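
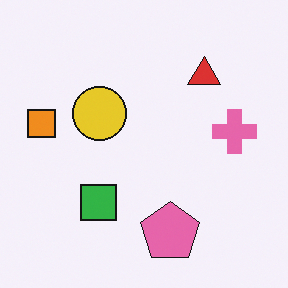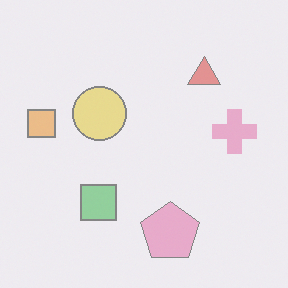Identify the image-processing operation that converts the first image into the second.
Given much lower contrast.

Tones are pushed toward mid-grey across the whole image — a global contrast change.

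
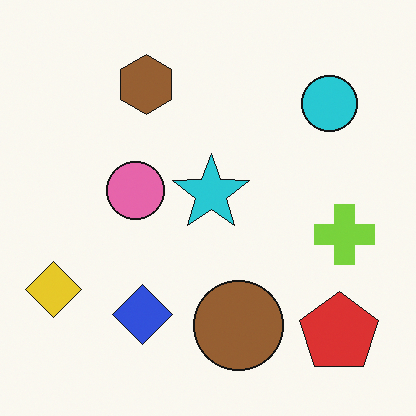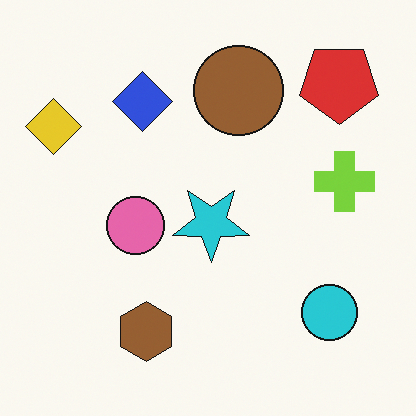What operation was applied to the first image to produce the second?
The image was flipped vertically (top ↔ bottom).

The red pentagon is in the bottom-right of the first image and the top-right of the second — shapes on opposite sides of the horizontal midline have swapped in a mirror flip.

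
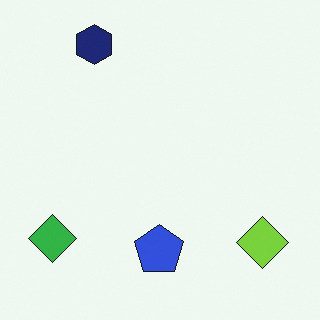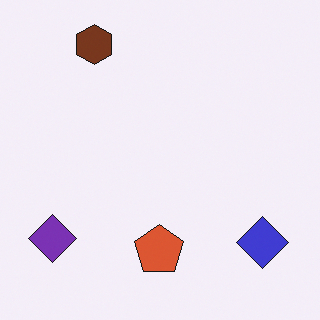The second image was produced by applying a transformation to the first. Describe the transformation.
The second image is the first hue-shifted noticeably.

Every shape's color has rotated by the same amount around the hue wheel — a uniform hue shift.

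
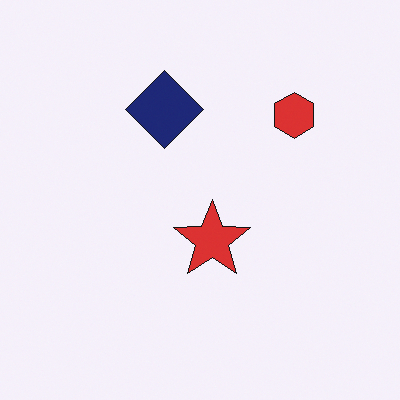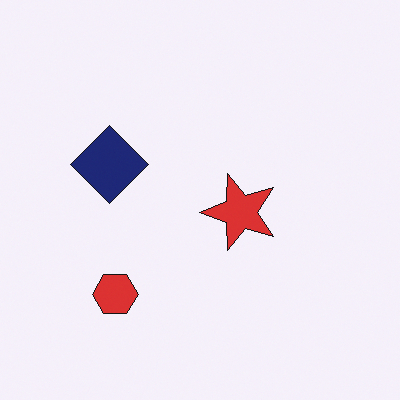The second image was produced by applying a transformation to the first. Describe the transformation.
Transposed (reflected across the top-left ↔ bottom-right diagonal).

Shapes have swapped their row and column positions — what was in the top-right is now in the bottom-left — a diagonal reflection.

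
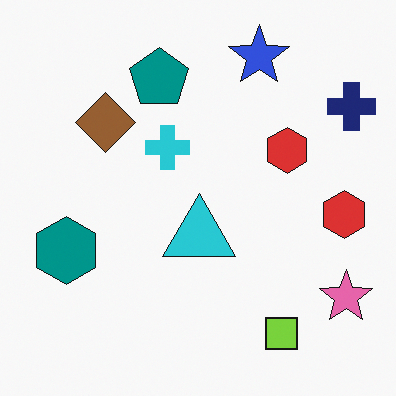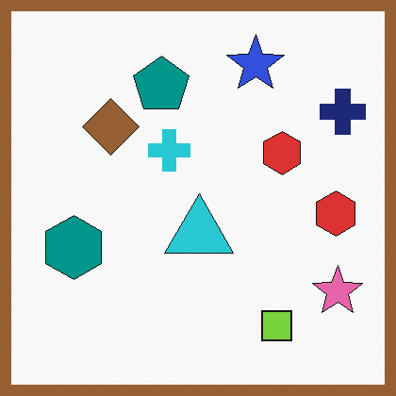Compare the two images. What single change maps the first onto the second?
This is the original image framed with a brown border.

A solid brown frame runs around the edge of the second image, with the content slightly shrunk inside it.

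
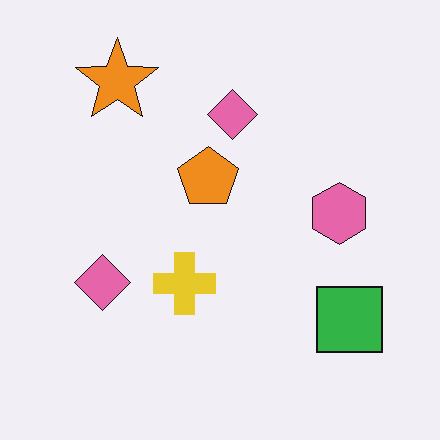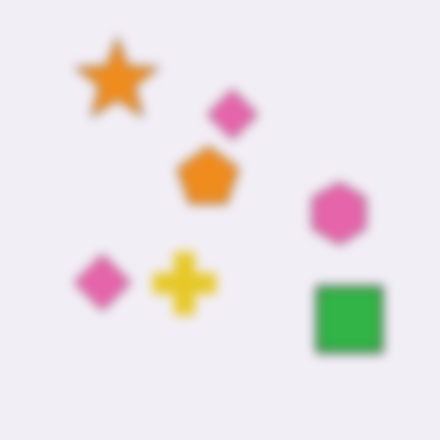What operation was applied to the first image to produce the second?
The second image is the first heavily blurred.

Shape edges and outlines are uniformly softened across the whole image.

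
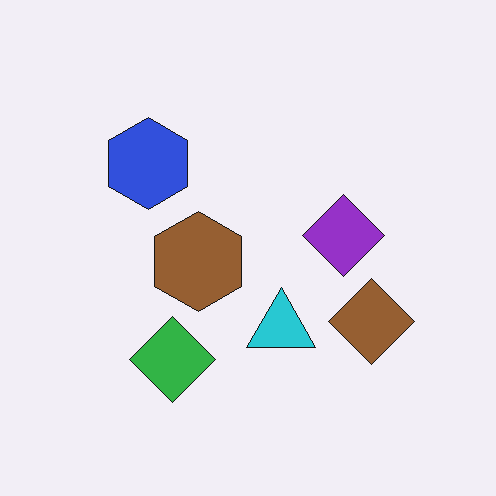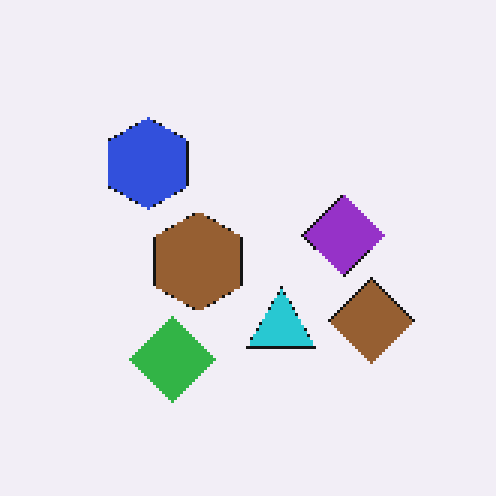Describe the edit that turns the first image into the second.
This is the original image lightly pixelated (a mild mosaic effect).

Shapes are reduced to large square blocks; fine edges and outlines are lost — a downscale-then-upscale (mosaic) effect.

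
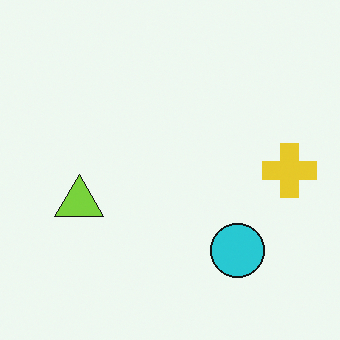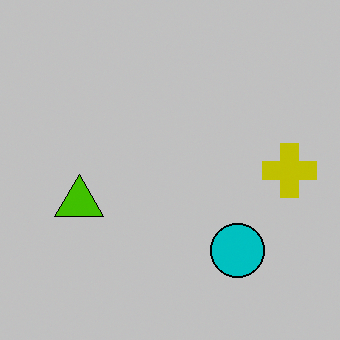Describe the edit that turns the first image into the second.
This is the original image aggressively posterized.

Each flat color has snapped to a coarser quantized level — most visibly, the near-white background has dropped to a flat grey.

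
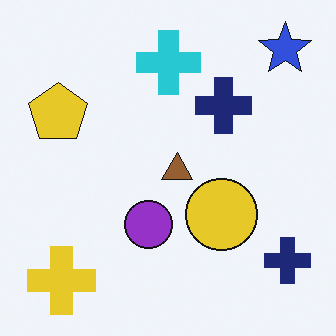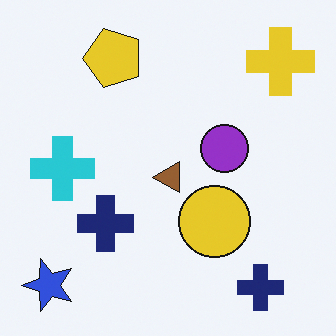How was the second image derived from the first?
Transposed (reflected across the top-left ↔ bottom-right diagonal).

Shapes have swapped their row and column positions — what was in the top-right is now in the bottom-left — a diagonal reflection.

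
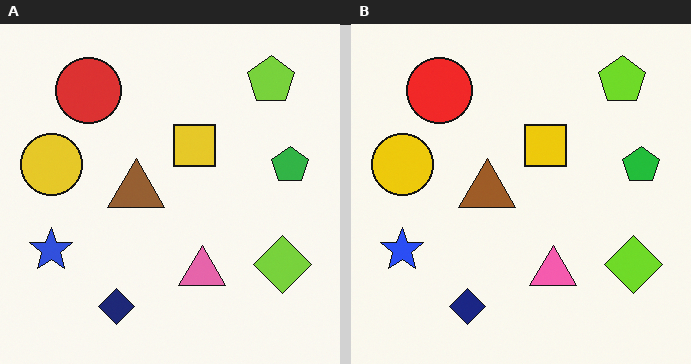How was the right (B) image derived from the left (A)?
The transformation is: slightly oversaturated.

All colors are more vivid — a global saturation change.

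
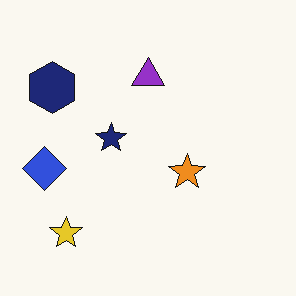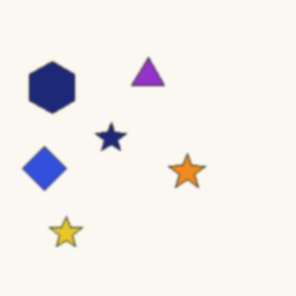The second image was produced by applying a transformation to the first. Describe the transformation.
Given a subtle gaussian blur.

Shape edges and outlines are uniformly softened across the whole image.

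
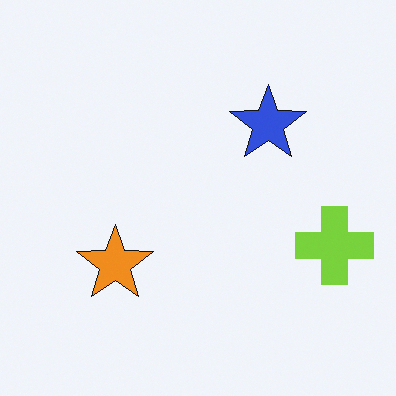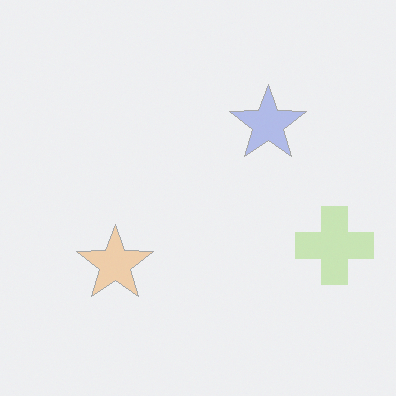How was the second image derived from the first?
Given much lower contrast.

Tones are pushed toward mid-grey across the whole image — a global contrast change.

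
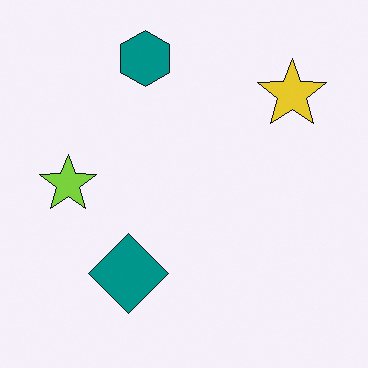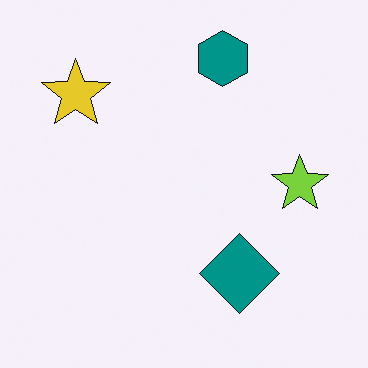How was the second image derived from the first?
This is the original image flipped horizontally (left ↔ right).

The lime star is in the left of the first image and the right of the second — shapes on opposite sides of the vertical midline have swapped in a mirror flip.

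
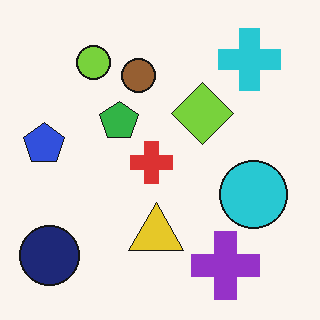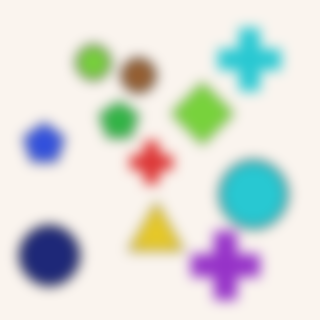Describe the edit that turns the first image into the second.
This is the original image heavily blurred.

Shape edges and outlines are uniformly softened across the whole image.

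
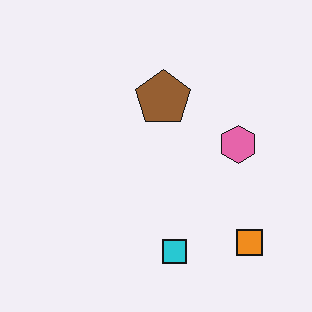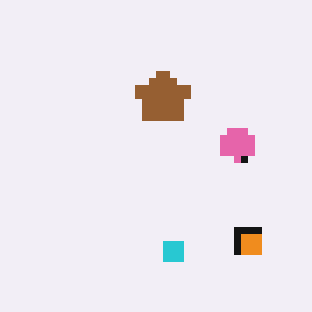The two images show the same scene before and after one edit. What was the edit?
The image was moderately pixelated.

Shapes are reduced to large square blocks; fine edges and outlines are lost — a downscale-then-upscale (mosaic) effect.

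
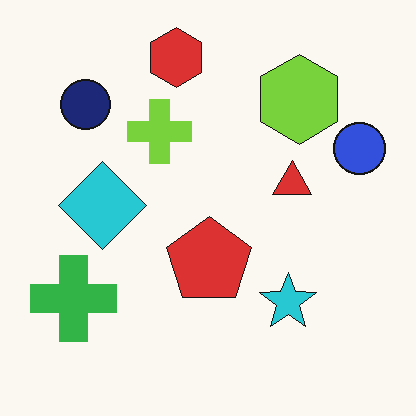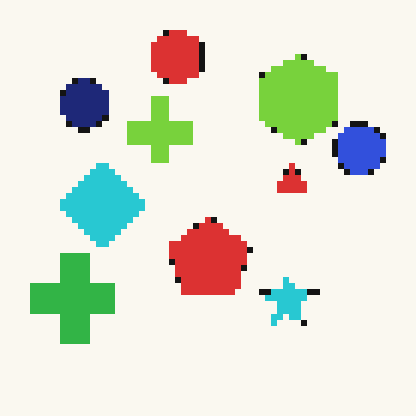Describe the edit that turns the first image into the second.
Pixelated into visible square blocks.

Shapes are reduced to large square blocks; fine edges and outlines are lost — a downscale-then-upscale (mosaic) effect.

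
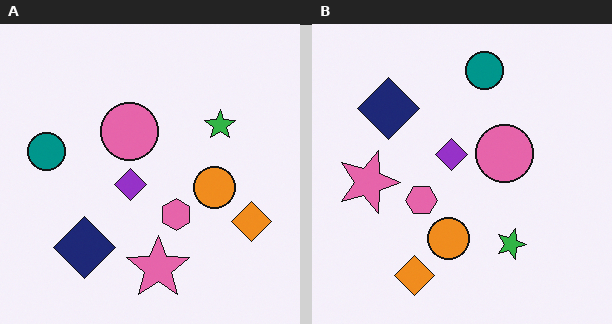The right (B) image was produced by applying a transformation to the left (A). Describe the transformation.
The right (B) image is the left (A) rotated 90° clockwise.

The orange diamond sits in the right of the left (A) image and the bottom of the right (B) — consistent with a whole-image 90° clockwise rotation.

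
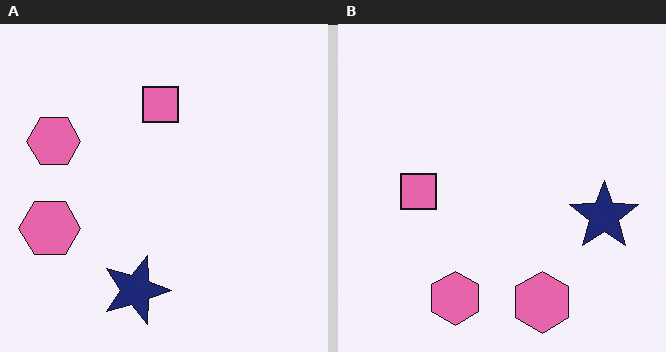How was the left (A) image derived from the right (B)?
It was rotated 90° clockwise.

The navy star sits in the right of the right (B) image and the bottom of the left (A) — consistent with a whole-image 90° clockwise rotation.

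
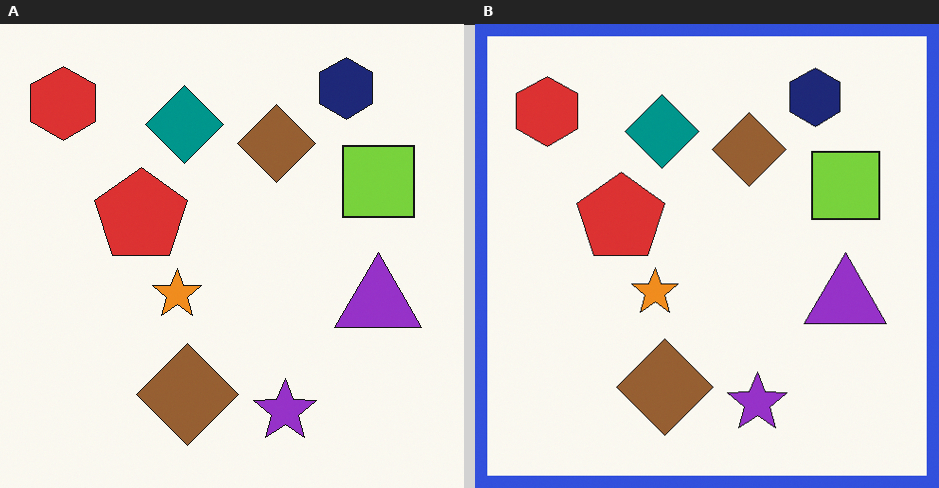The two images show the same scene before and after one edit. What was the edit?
This is the original image framed with a blue border.

A solid blue frame runs around the edge of the right (B) image, with the content slightly shrunk inside it.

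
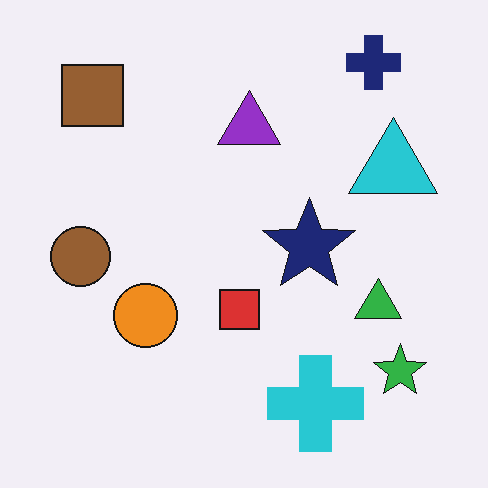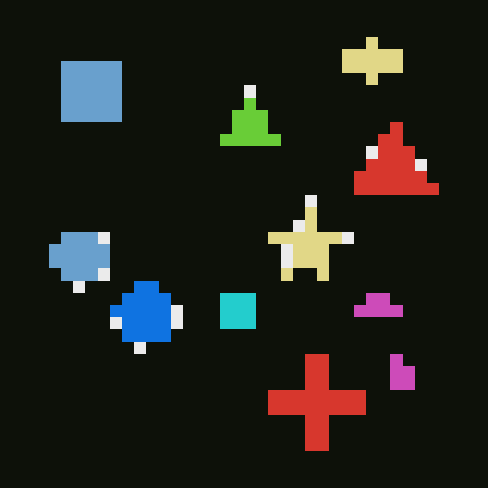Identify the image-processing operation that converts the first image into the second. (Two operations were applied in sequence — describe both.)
It was coarsely pixelated, then color-inverted (negative).

Shapes are reduced to large square blocks; fine edges and outlines are lost — a downscale-then-upscale (mosaic) effect. The light background has become dark and every shape's color is its complement — a photographic negative.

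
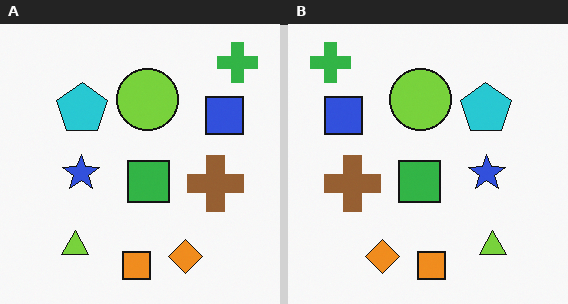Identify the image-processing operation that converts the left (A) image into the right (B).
The transformation is: flipped horizontally (left ↔ right).

The green cross is in the top-right of the left (A) image and the top-left of the right (B) — shapes on opposite sides of the vertical midline have swapped in a mirror flip.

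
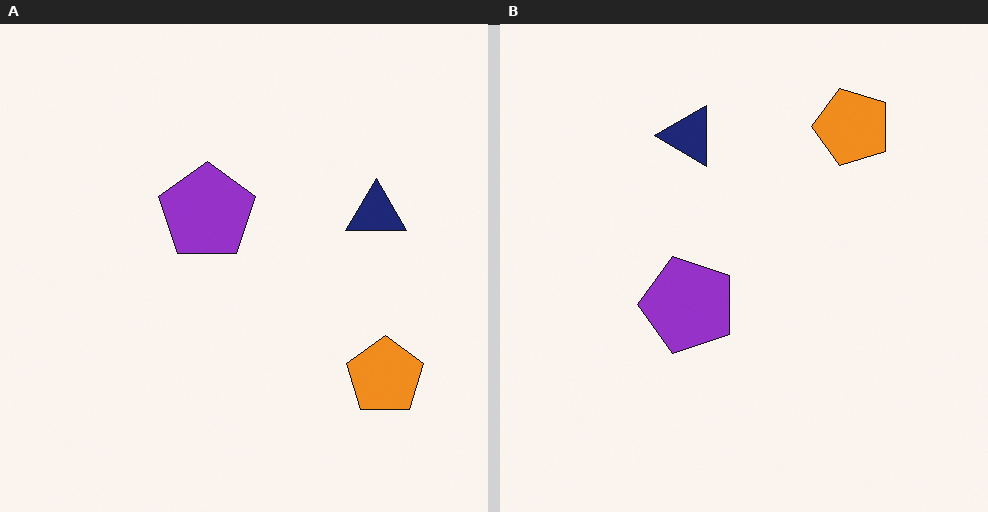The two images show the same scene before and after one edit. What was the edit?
The image was rotated 90° counter-clockwise.

The orange pentagon sits in the bottom-right of the left (A) image and the top-right of the right (B) — consistent with a whole-image 90° counter-clockwise rotation.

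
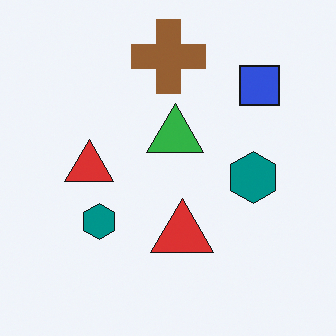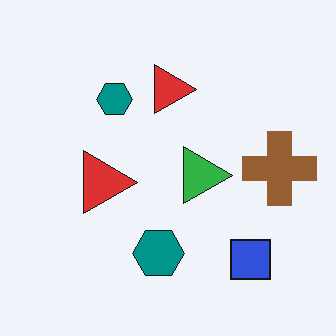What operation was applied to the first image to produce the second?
The image was rotated 90° clockwise.

The blue square sits in the top-right of the first image and the bottom-right of the second — consistent with a whole-image 90° clockwise rotation.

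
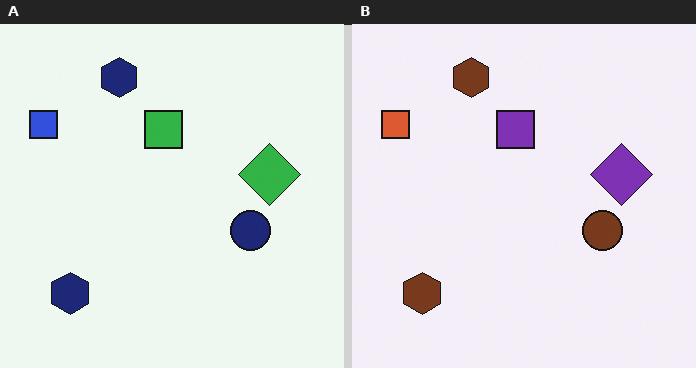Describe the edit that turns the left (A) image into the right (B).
The image was hue-shifted noticeably.

Every shape's color has rotated by the same amount around the hue wheel — a uniform hue shift.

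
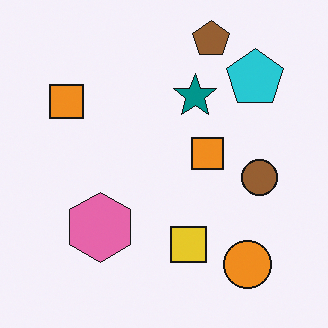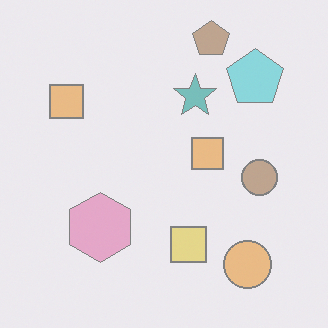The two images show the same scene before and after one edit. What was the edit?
It was washed out (contrast reduced).

Tones are pushed toward mid-grey across the whole image — a global contrast change.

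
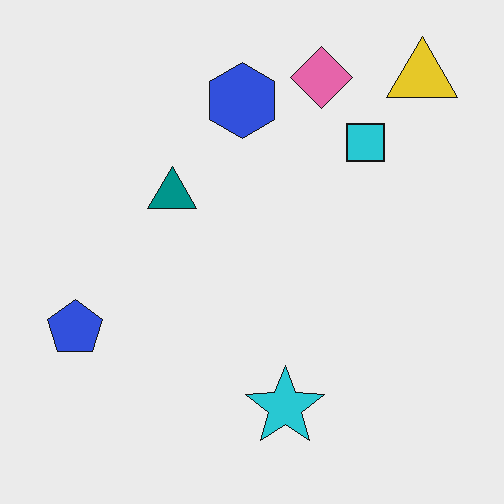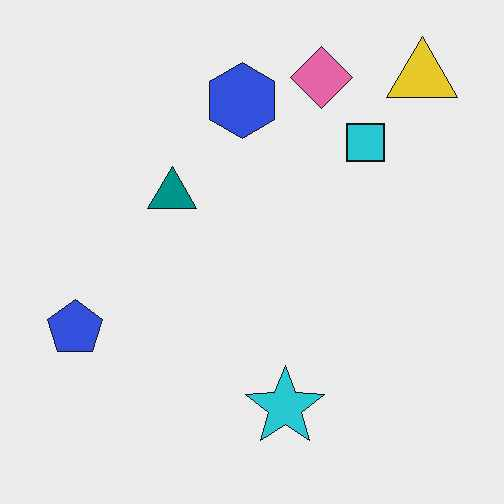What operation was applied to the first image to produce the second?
The transformation is: given moderate JPEG compression.

Blocky 8×8 compression artifacts appear around shape edges and the flat background shows ringing — characteristic JPEG degradation.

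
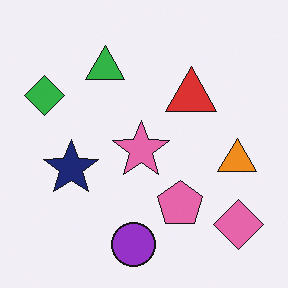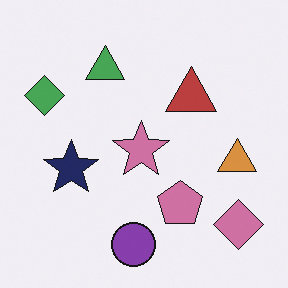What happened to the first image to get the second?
Slightly desaturated.

All colors are more muted and greyish — a global saturation change.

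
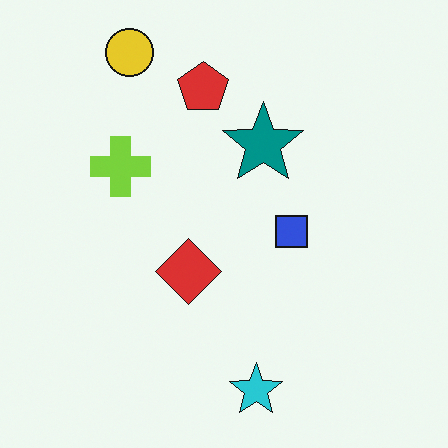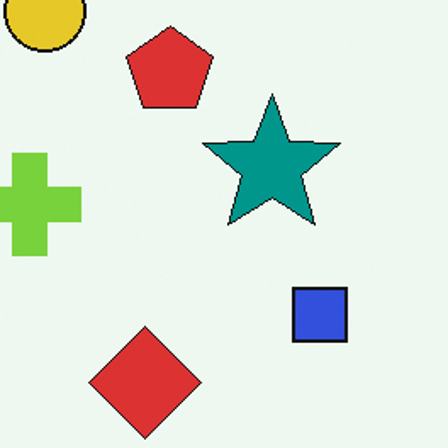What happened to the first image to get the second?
The image was cropped tightly and scaled back up.

The visible shapes are larger and the field of view is narrower; shapes near the original edges may be partly or wholly outside the frame — a crop-and-rescale.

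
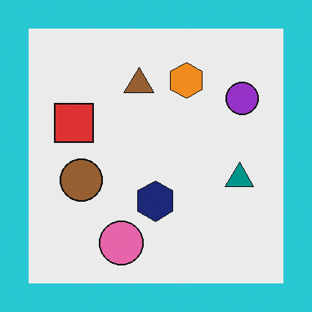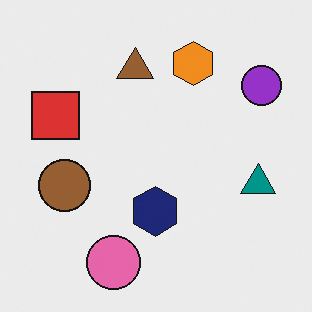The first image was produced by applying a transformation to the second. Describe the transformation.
The first image is the second framed with a cyan border.

A solid cyan frame runs around the edge of the first image, with the content slightly shrunk inside it.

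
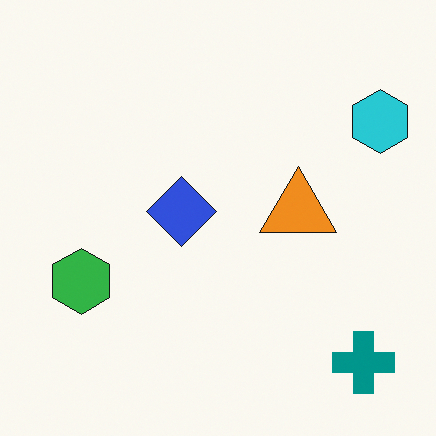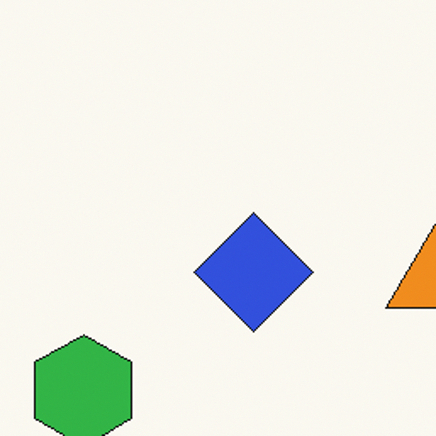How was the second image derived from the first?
It was cropped tightly and scaled back up.

The visible shapes are larger and the field of view is narrower; shapes near the original edges may be partly or wholly outside the frame — a crop-and-rescale.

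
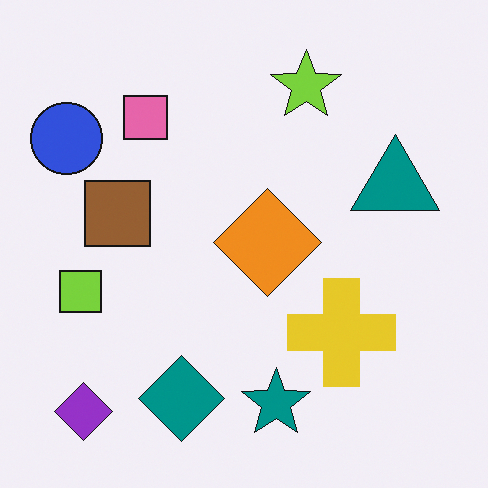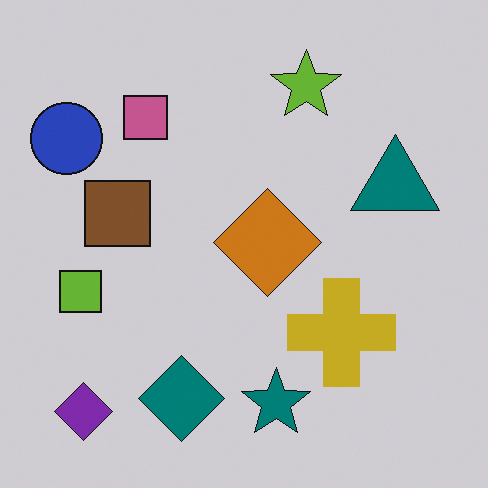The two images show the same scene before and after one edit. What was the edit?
This is the original image darkened a little.

Every pixel — background and shapes alike — is uniformly darkened.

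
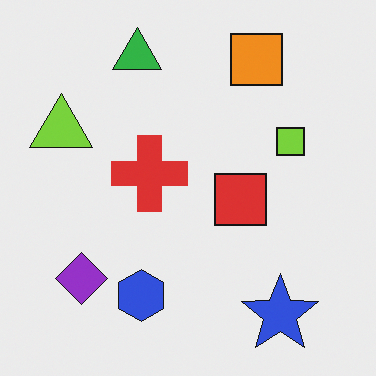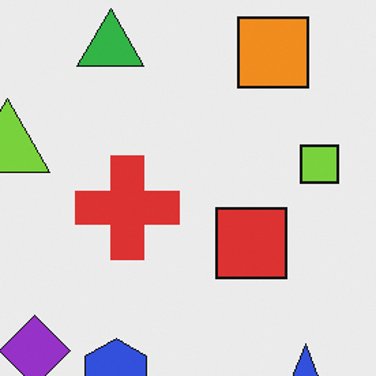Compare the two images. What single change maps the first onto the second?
The transformation is: cropped to a modestly smaller region and rescaled.

The visible shapes are larger and the field of view is narrower; shapes near the original edges may be partly or wholly outside the frame — a crop-and-rescale.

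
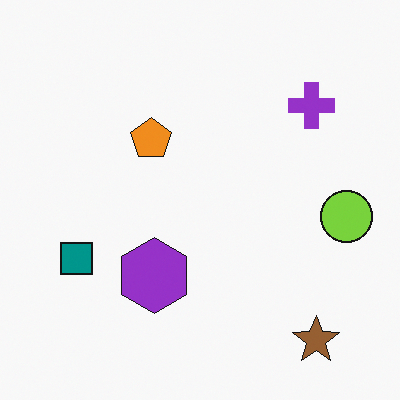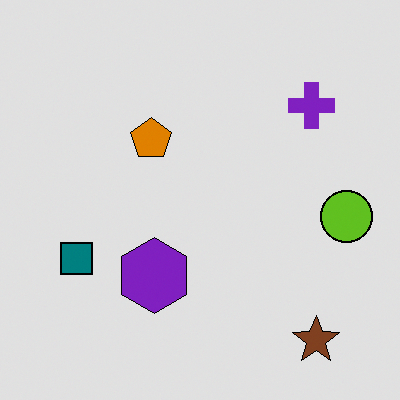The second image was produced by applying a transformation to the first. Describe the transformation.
The transformation is: posterized to a reduced palette.

Each flat color has snapped to a coarser quantized level — most visibly, the near-white background has dropped to a flat grey.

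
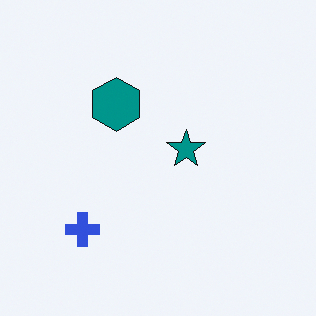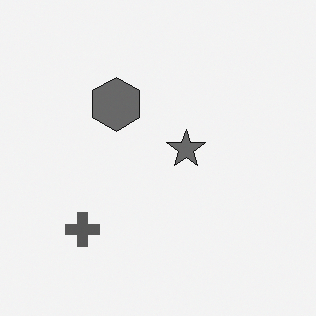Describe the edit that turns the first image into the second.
The second image is the first converted to grayscale.

All color is removed — every shape is now a shade of grey.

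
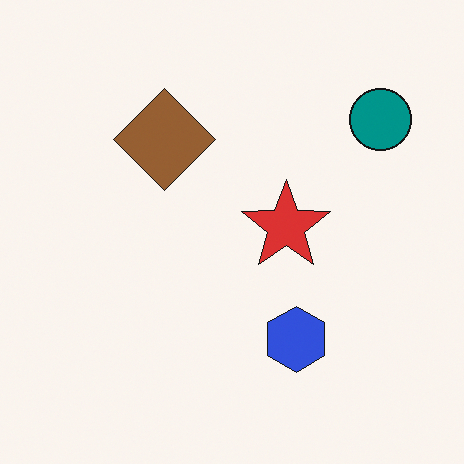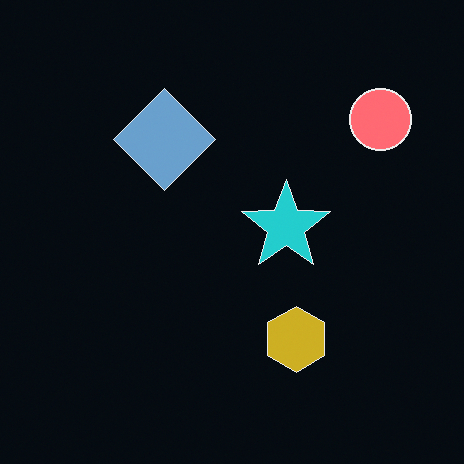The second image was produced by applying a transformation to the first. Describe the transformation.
The transformation is: color-inverted (negative).

The light background has become dark and every shape's color is its complement — a photographic negative.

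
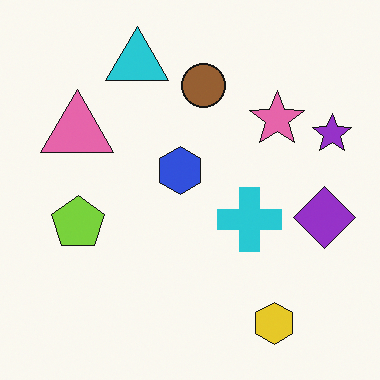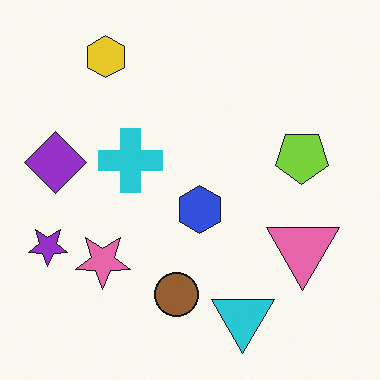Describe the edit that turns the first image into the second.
The image was rotated 180°.

The yellow hexagon sits in the bottom-right of the first image and the top-left of the second — consistent with a whole-image 180° rotation.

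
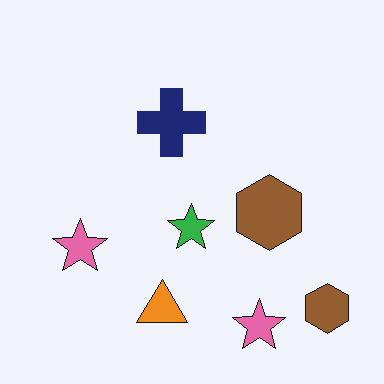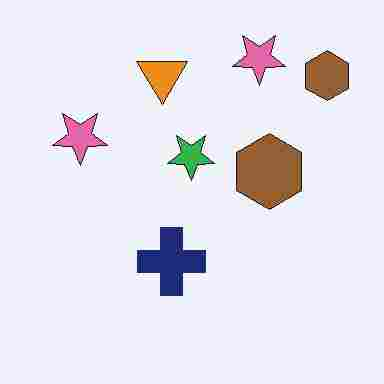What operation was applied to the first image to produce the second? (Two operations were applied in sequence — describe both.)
This is the original image flipped vertically (top ↔ bottom), then heavily JPEG-compressed with obvious blocking artifacts.

The orange triangle is in the bottom of the first image and the top of the second — shapes on opposite sides of the horizontal midline have swapped in a mirror flip. Blocky 8×8 compression artifacts appear around shape edges and the flat background shows ringing — characteristic JPEG degradation.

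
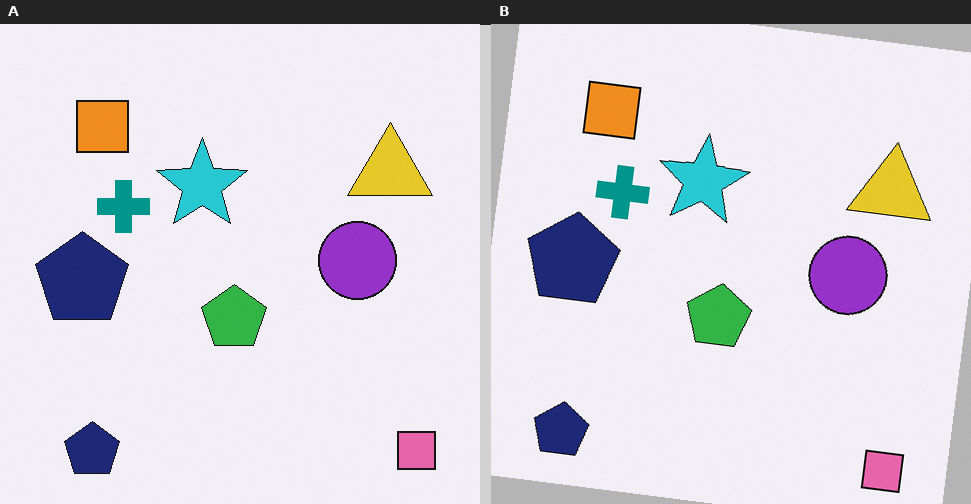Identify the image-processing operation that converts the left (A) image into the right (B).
It was rotated clockwise by a small amount.

Every shape is tilted by the same angle and the image corners show triangular fill wedges — a whole-image rotation by a non-right angle.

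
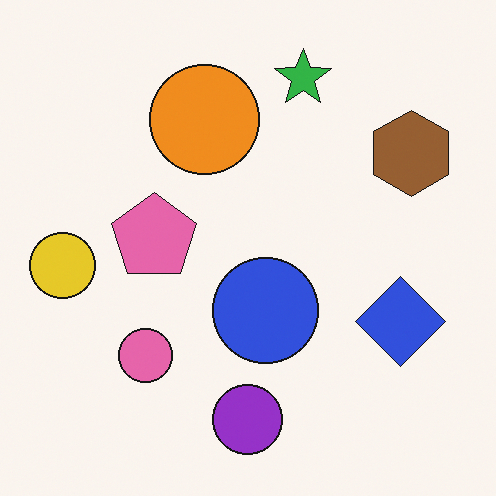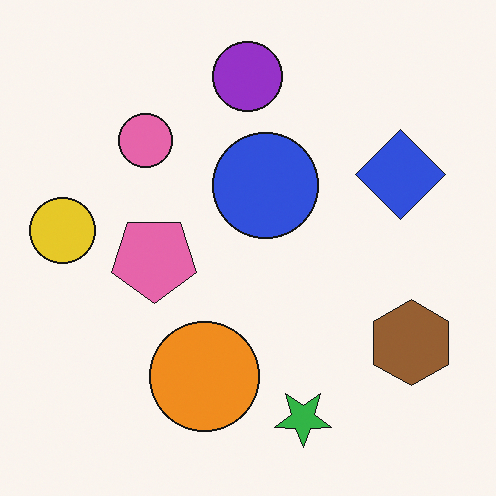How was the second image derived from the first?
This is the original image flipped vertically (top ↔ bottom).

The purple circle is in the bottom of the first image and the top of the second — shapes on opposite sides of the horizontal midline have swapped in a mirror flip.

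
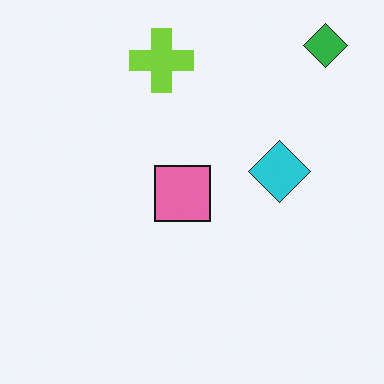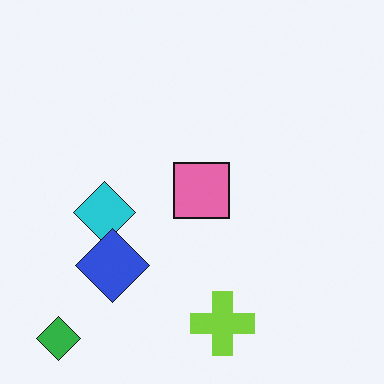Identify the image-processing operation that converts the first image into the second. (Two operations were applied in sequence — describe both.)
The image was rotated 180°, then overlaid with an additional blue diamond.

The green diamond sits in the top-right of the first image and the bottom-left of the second — consistent with a whole-image 180° rotation. A blue diamond appears in the second image that is absent from the first.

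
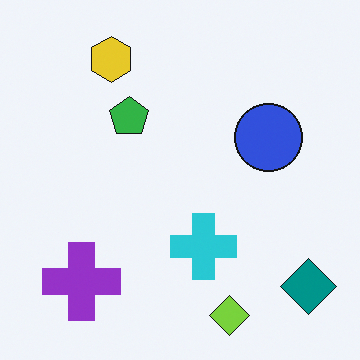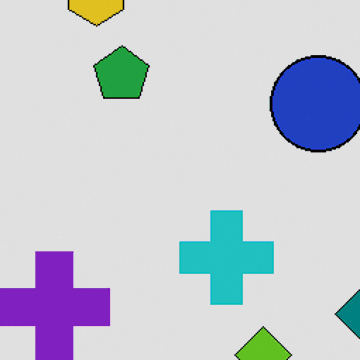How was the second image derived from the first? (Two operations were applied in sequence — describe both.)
This is the original image cropped to a modestly smaller region and rescaled, then posterized to a reduced palette.

The visible shapes are larger and the field of view is narrower; shapes near the original edges may be partly or wholly outside the frame — a crop-and-rescale. Each flat color has snapped to a coarser quantized level — most visibly, the near-white background has dropped to a flat grey.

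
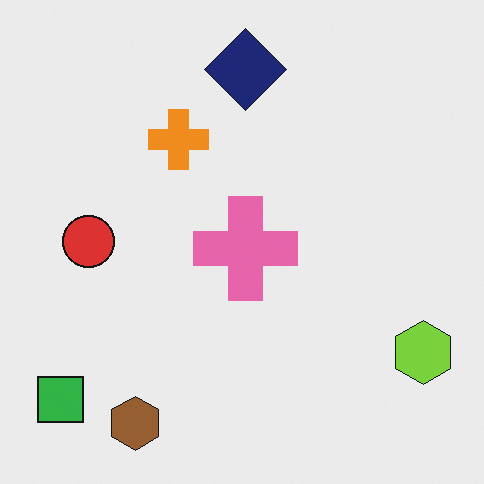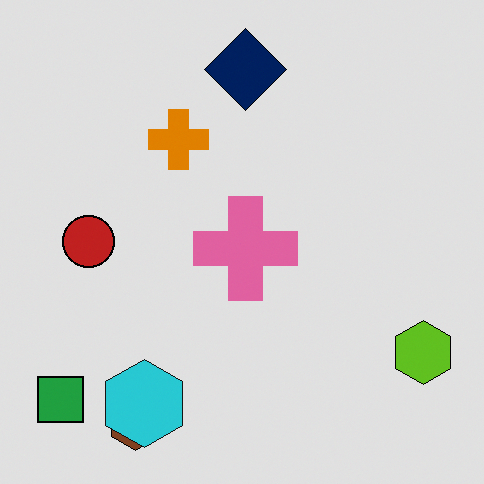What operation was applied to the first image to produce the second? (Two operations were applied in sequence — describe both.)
The transformation is: posterized to a reduced palette, then overlaid with an additional cyan hexagon.

Each flat color has snapped to a coarser quantized level — most visibly, the near-white background has dropped to a flat grey. A cyan hexagon appears in the second image that is absent from the first.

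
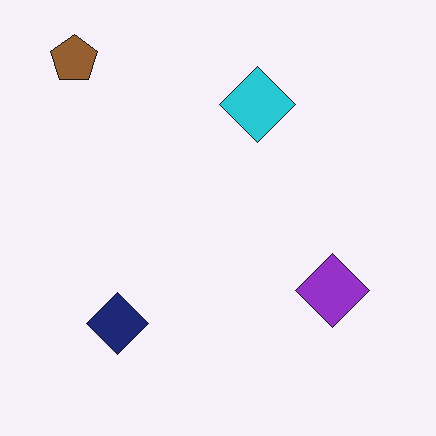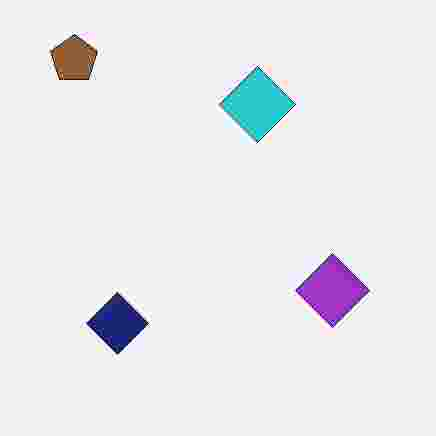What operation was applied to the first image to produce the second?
The image was degraded with heavy JPEG compression.

Blocky 8×8 compression artifacts appear around shape edges and the flat background shows ringing — characteristic JPEG degradation.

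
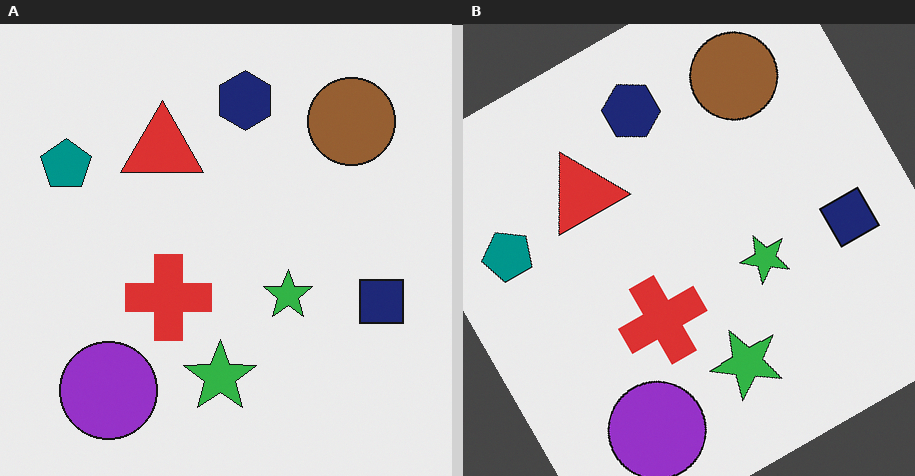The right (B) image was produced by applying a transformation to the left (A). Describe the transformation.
The right (B) image is the left (A) rotated counter-clockwise by a clearly visible amount.

Every shape is tilted by the same angle and the image corners show triangular fill wedges — a whole-image rotation by a non-right angle.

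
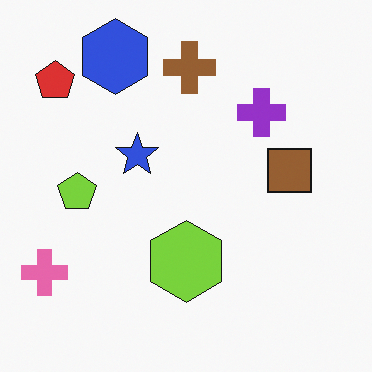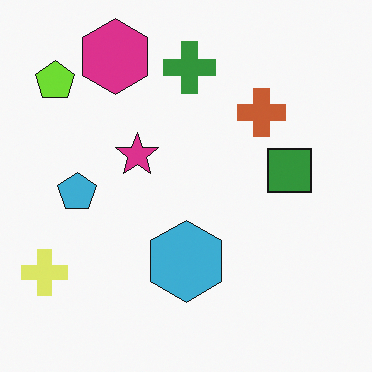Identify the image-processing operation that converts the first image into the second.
The transformation is: hue-shifted through roughly a third of the color wheel.

Every shape's color has rotated by the same amount around the hue wheel — a uniform hue shift.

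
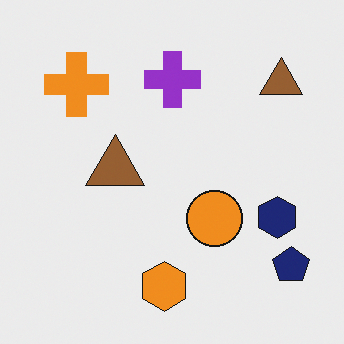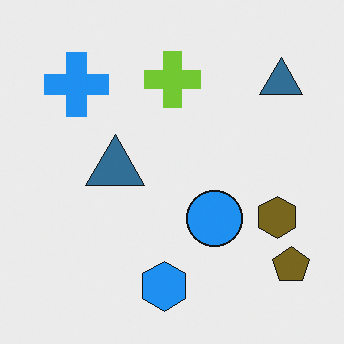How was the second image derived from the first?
The second image is the first hue-shifted through roughly half the color wheel.

Every shape's color has rotated by the same amount around the hue wheel — a uniform hue shift.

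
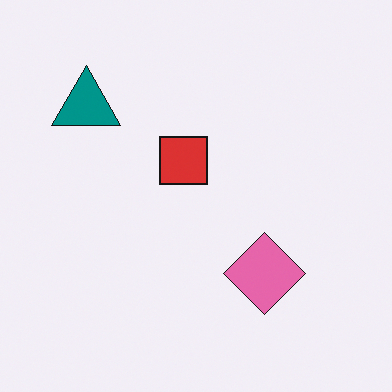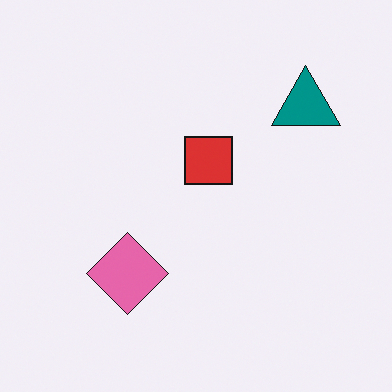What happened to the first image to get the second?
It was flipped horizontally (left ↔ right).

The teal triangle is in the top-left of the first image and the top-right of the second — shapes on opposite sides of the vertical midline have swapped in a mirror flip.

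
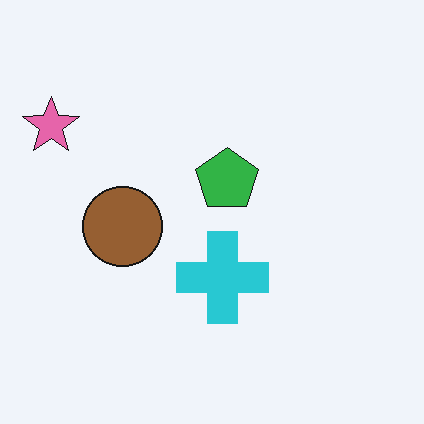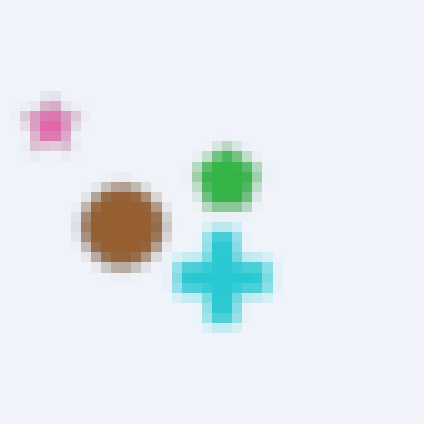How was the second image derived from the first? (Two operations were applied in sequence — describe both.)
This is the original image heavily blurred, then coarsely pixelated.

Shape edges and outlines are uniformly softened across the whole image. Shapes are reduced to large square blocks; fine edges and outlines are lost — a downscale-then-upscale (mosaic) effect.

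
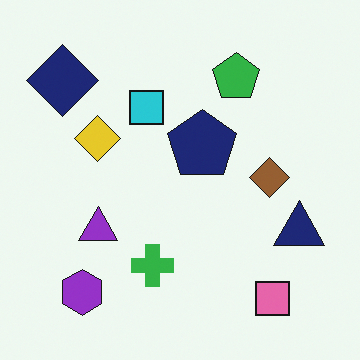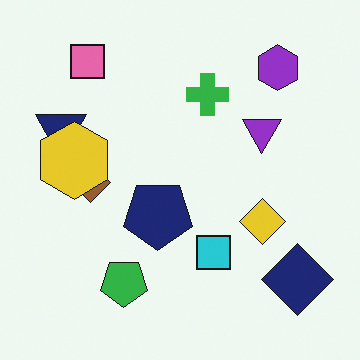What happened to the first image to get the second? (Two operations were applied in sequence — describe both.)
This is the original image rotated 180°, then overlaid with an additional yellow hexagon.

The navy diamond sits in the top-left of the first image and the bottom-right of the second — consistent with a whole-image 180° rotation. A yellow hexagon appears in the second image that is absent from the first.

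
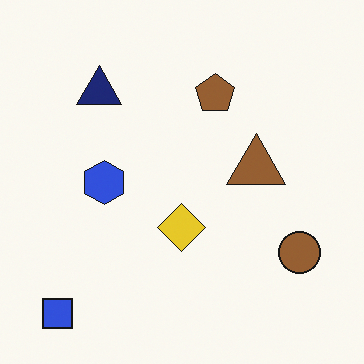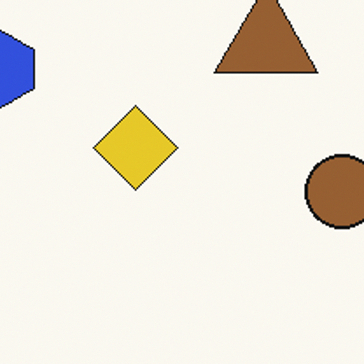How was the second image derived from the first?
The second image is the first cropped to a noticeably smaller region and rescaled.

The visible shapes are larger and the field of view is narrower; shapes near the original edges may be partly or wholly outside the frame — a crop-and-rescale.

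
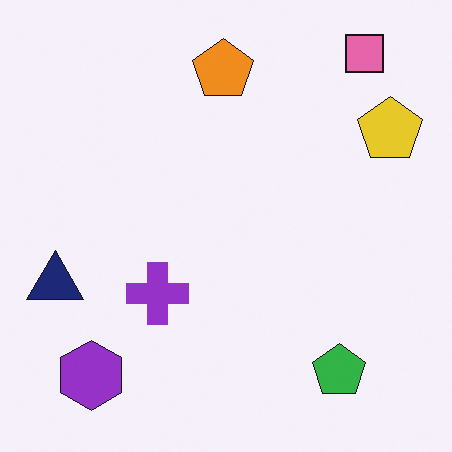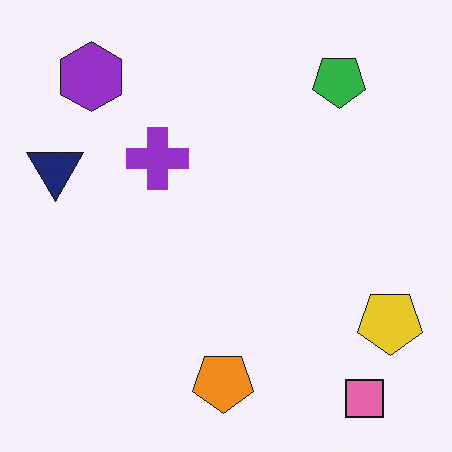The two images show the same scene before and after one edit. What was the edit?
The image was flipped vertically (top ↔ bottom).

The pink square is in the top-right of the first image and the bottom-right of the second — shapes on opposite sides of the horizontal midline have swapped in a mirror flip.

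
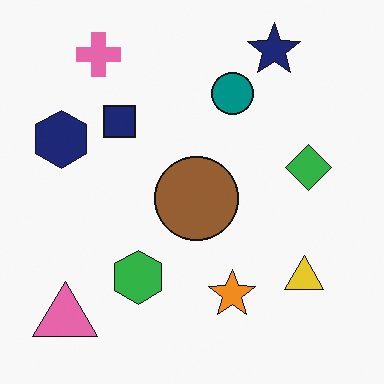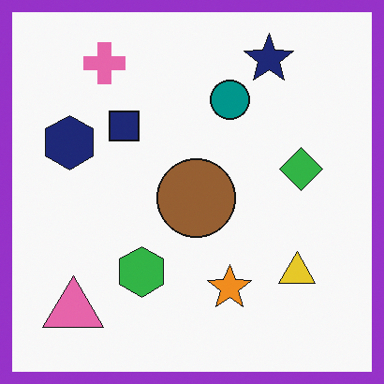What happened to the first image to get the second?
It was framed with a purple border.

A solid purple frame runs around the edge of the second image, with the content slightly shrunk inside it.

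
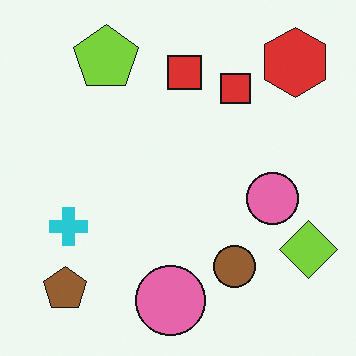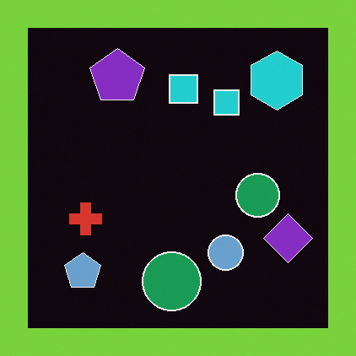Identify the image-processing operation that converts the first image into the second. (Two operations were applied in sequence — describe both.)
The image was color-inverted (negative), then framed with a lime border.

The light background has become dark and every shape's color is its complement — a photographic negative. A solid lime frame runs around the edge of the second image, with the content slightly shrunk inside it.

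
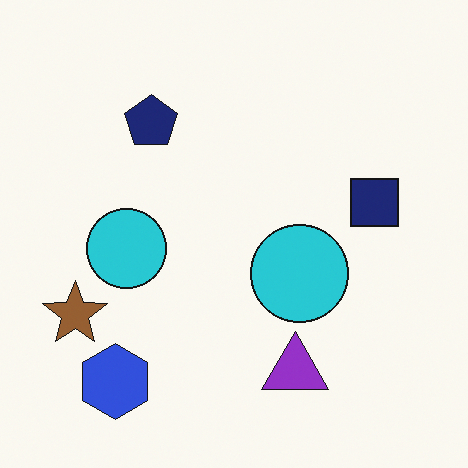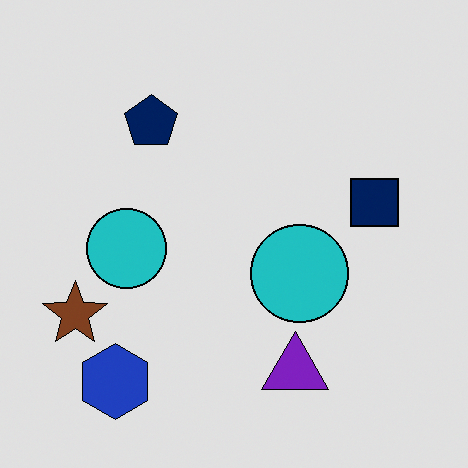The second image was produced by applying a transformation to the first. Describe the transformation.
Posterized to a reduced palette.

Each flat color has snapped to a coarser quantized level — most visibly, the near-white background has dropped to a flat grey.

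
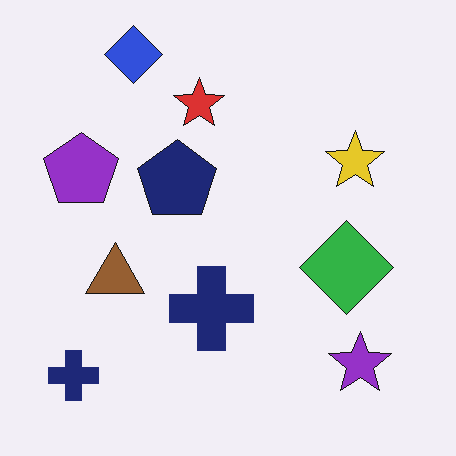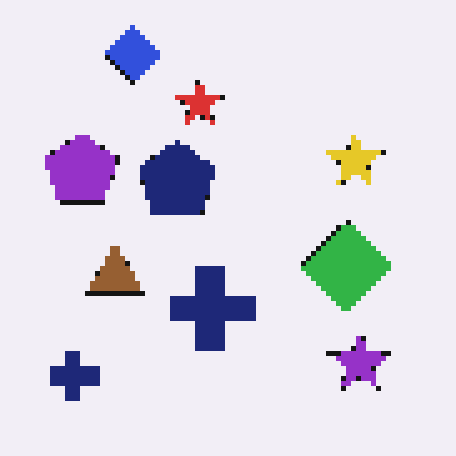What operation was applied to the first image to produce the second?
The image was lightly pixelated (a mild mosaic effect).

Shapes are reduced to large square blocks; fine edges and outlines are lost — a downscale-then-upscale (mosaic) effect.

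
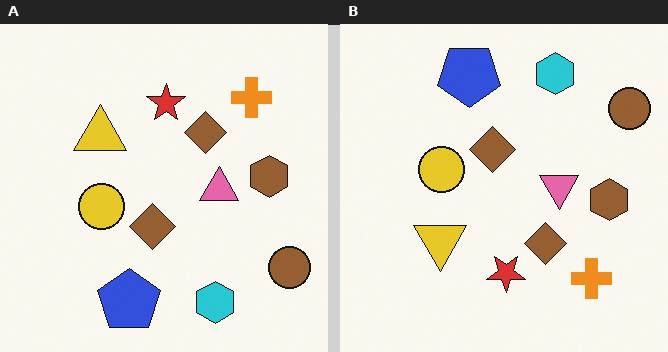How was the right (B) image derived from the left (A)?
The right (B) image is the left (A) flipped vertically (top ↔ bottom).

The cyan hexagon is in the bottom of the left (A) image and the top of the right (B) — shapes on opposite sides of the horizontal midline have swapped in a mirror flip.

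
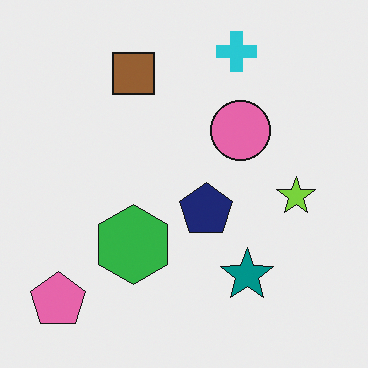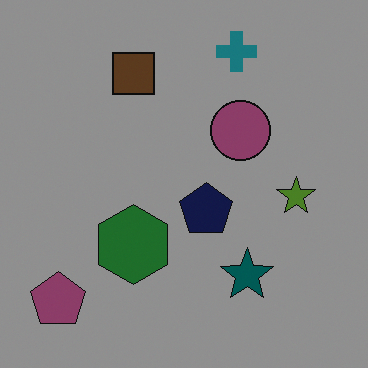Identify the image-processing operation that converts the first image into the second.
The second image is the first darkened a lot.

Every pixel — background and shapes alike — is uniformly darkened.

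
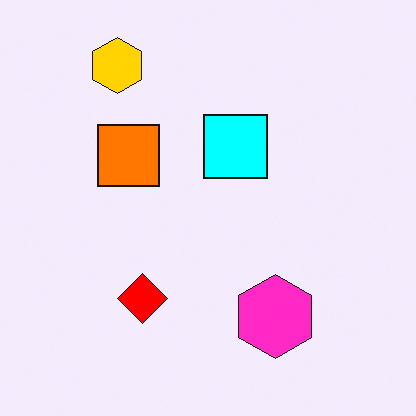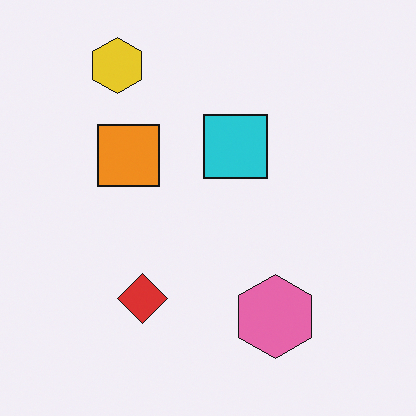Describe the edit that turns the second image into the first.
The transformation is: made much more vivid (saturation change).

All colors are more vivid — a global saturation change.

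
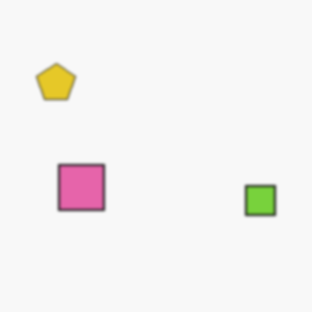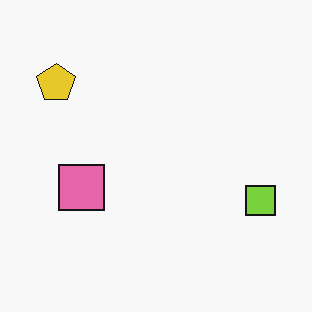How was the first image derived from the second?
The first image is the second given a subtle gaussian blur.

Shape edges and outlines are uniformly softened across the whole image.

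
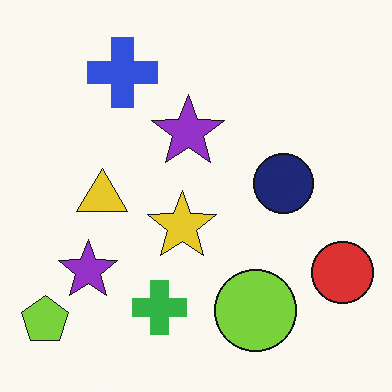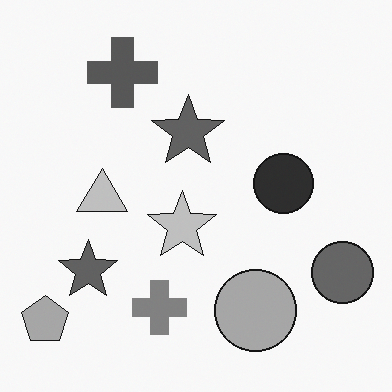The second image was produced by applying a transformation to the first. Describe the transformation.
This is the original image converted to grayscale.

All color is removed — every shape is now a shade of grey.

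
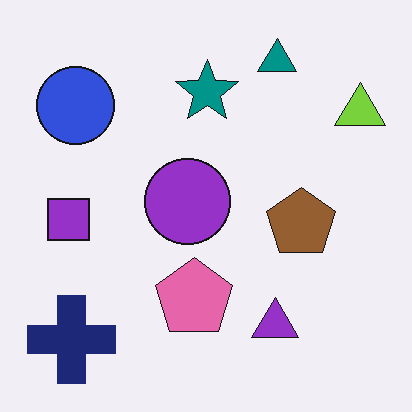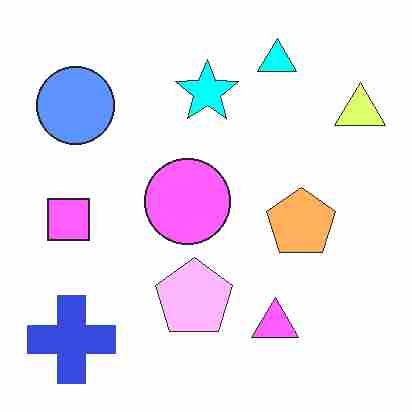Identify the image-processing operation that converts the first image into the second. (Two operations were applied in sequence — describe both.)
The transformation is: brightened a lot, then degraded with heavy JPEG compression.

Every pixel — background and shapes alike — is uniformly brightened. Blocky 8×8 compression artifacts appear around shape edges and the flat background shows ringing — characteristic JPEG degradation.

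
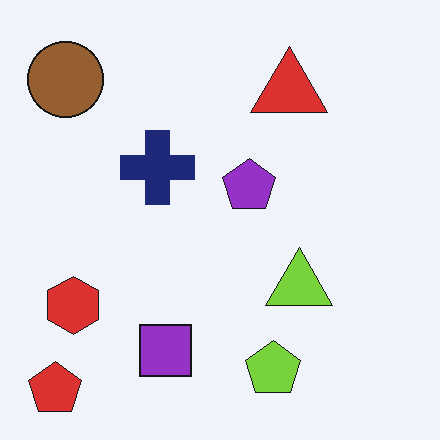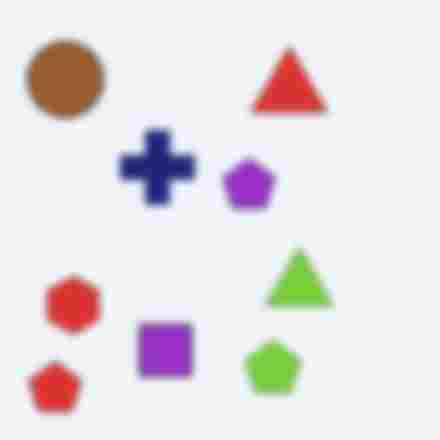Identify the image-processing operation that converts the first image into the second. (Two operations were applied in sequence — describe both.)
The second image is the first moderately blurred, then degraded with heavy JPEG compression.

Shape edges and outlines are uniformly softened across the whole image. Blocky 8×8 compression artifacts appear around shape edges and the flat background shows ringing — characteristic JPEG degradation.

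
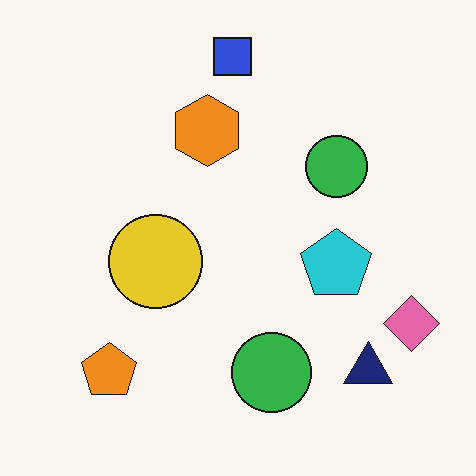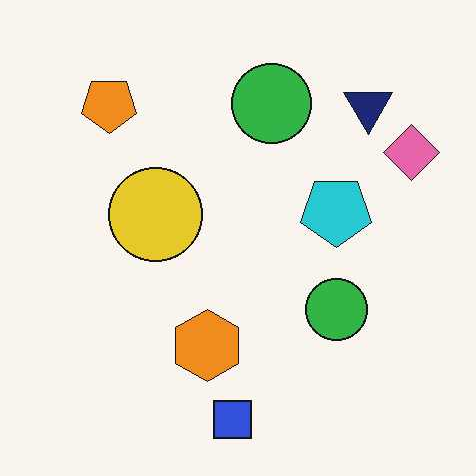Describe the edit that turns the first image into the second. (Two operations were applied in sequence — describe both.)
This is the original image JPEG-compressed with visible artifacts, then flipped vertically (top ↔ bottom).

Blocky 8×8 compression artifacts appear around shape edges and the flat background shows ringing — characteristic JPEG degradation. The blue square is in the top of the first image and the bottom of the second — shapes on opposite sides of the horizontal midline have swapped in a mirror flip.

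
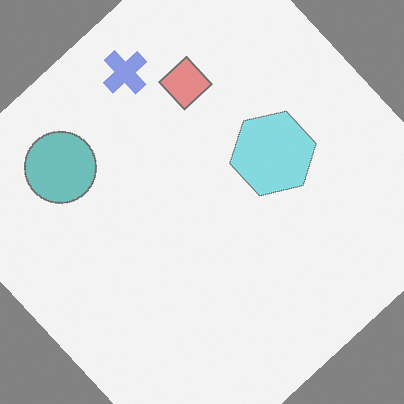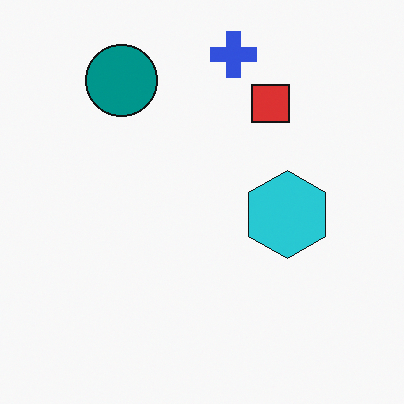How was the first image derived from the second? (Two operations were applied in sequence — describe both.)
Washed out (contrast reduced), then rotated counter-clockwise by a large amount — several tens of degrees.

Tones are pushed toward mid-grey across the whole image — a global contrast change. Every shape is tilted by the same angle and the image corners show triangular fill wedges — a whole-image rotation by a non-right angle.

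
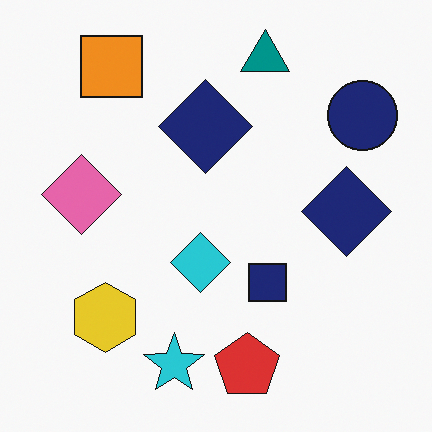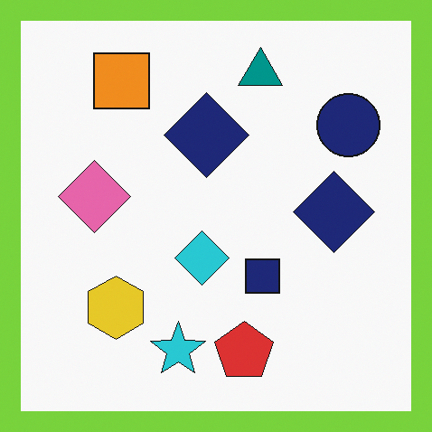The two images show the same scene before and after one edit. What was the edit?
Framed with a lime border.

A solid lime frame runs around the edge of the second image, with the content slightly shrunk inside it.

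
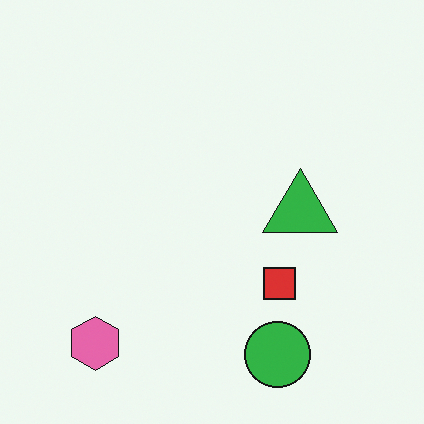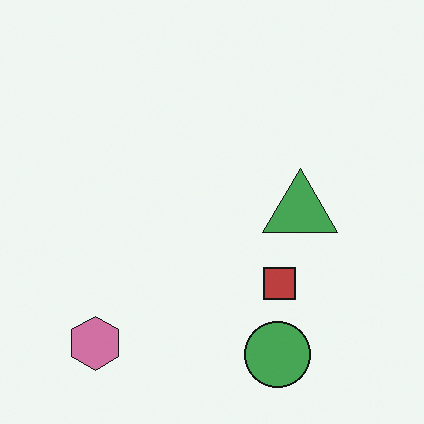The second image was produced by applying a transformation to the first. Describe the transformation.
The image was slightly desaturated.

All colors are more muted and greyish — a global saturation change.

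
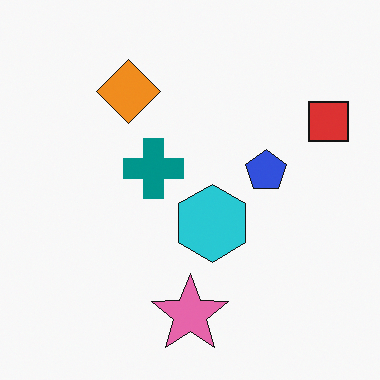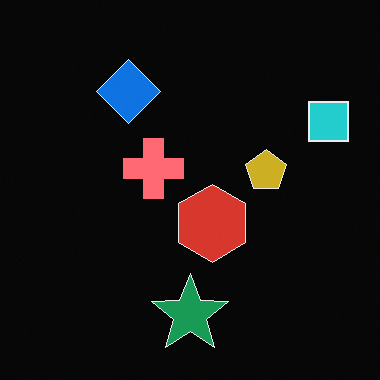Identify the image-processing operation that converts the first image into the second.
The transformation is: color-inverted (negative).

The light background has become dark and every shape's color is its complement — a photographic negative.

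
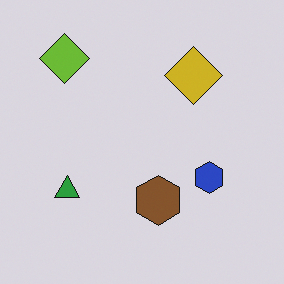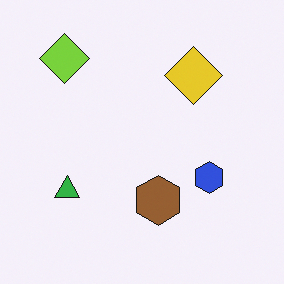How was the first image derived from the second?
The transformation is: slightly darkened.

Every pixel — background and shapes alike — is uniformly darkened.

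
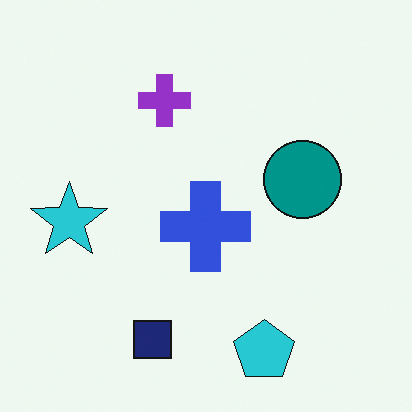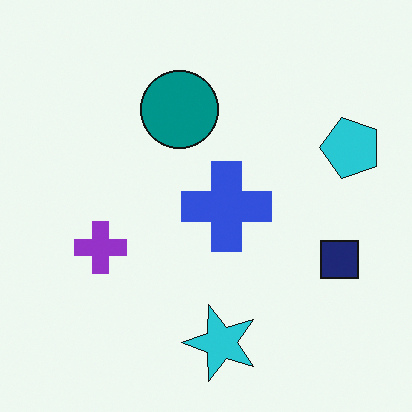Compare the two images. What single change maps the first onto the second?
Rotated 90° counter-clockwise.

The cyan pentagon sits in the bottom of the first image and the right of the second — consistent with a whole-image 90° counter-clockwise rotation.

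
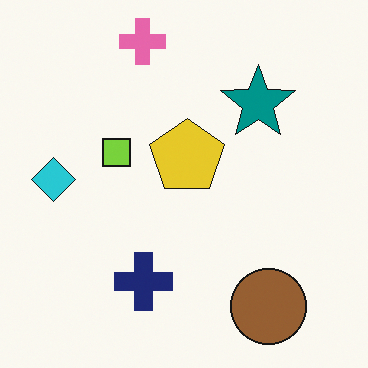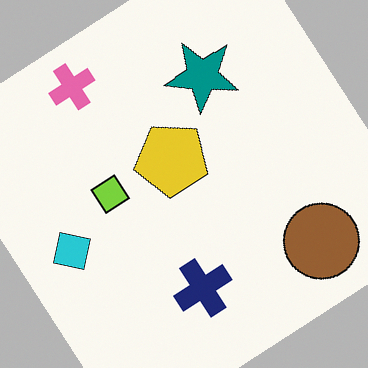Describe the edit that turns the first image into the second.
Rotated counter-clockwise by a large amount — several tens of degrees.

Every shape is tilted by the same angle and the image corners show triangular fill wedges — a whole-image rotation by a non-right angle.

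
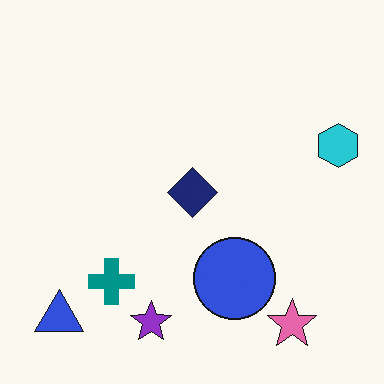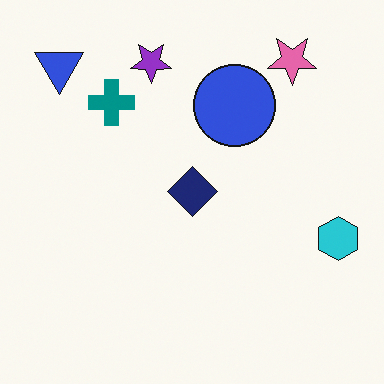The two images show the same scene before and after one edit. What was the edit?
The image was flipped vertically (top ↔ bottom).

The pink star is in the bottom-right of the first image and the top-right of the second — shapes on opposite sides of the horizontal midline have swapped in a mirror flip.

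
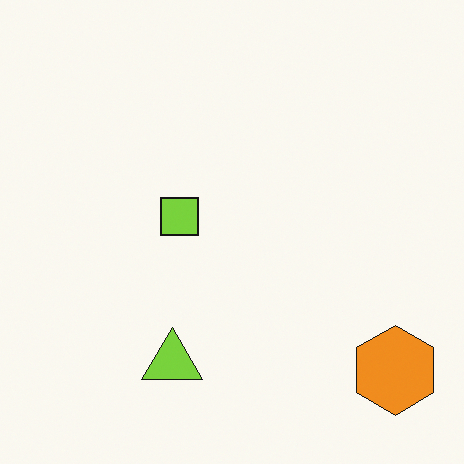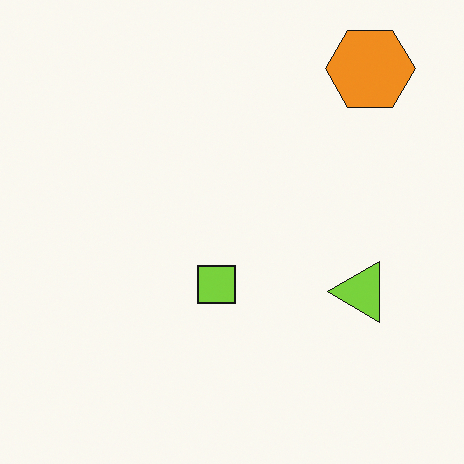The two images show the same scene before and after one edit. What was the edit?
Rotated 90° counter-clockwise.

The orange hexagon sits in the bottom-right of the first image and the top-right of the second — consistent with a whole-image 90° counter-clockwise rotation.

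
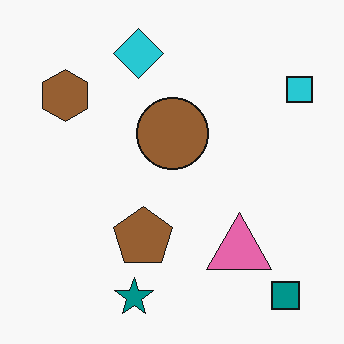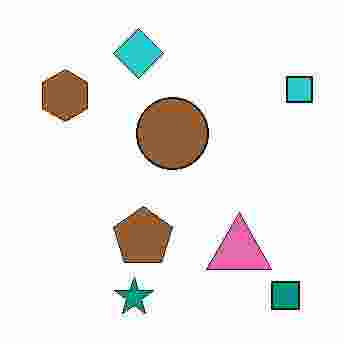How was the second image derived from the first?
The second image is the first degraded with heavy JPEG compression.

Blocky 8×8 compression artifacts appear around shape edges and the flat background shows ringing — characteristic JPEG degradation.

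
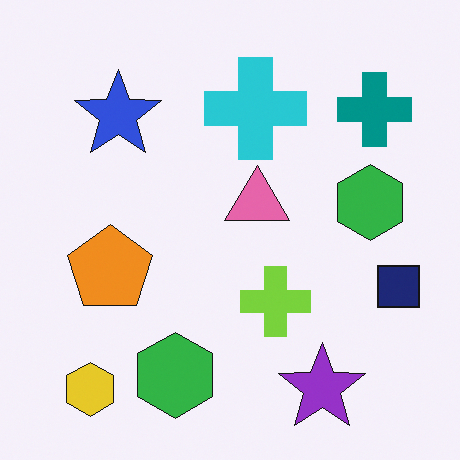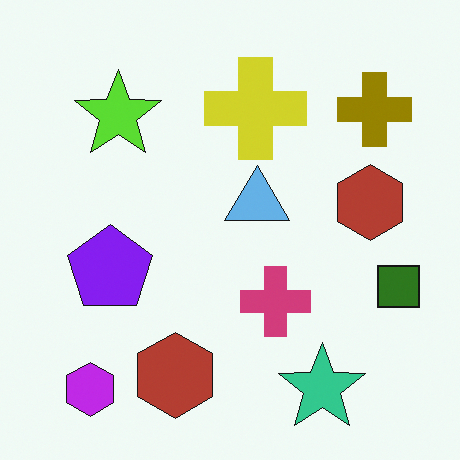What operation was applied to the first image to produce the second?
The transformation is: hue-shifted through roughly half the color wheel.

Every shape's color has rotated by the same amount around the hue wheel — a uniform hue shift.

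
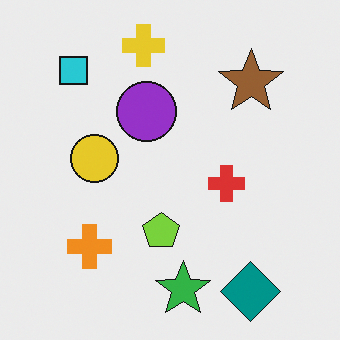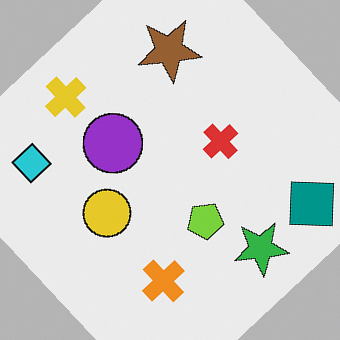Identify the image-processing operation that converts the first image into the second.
It was rotated counter-clockwise by a large amount — several tens of degrees.

Every shape is tilted by the same angle and the image corners show triangular fill wedges — a whole-image rotation by a non-right angle.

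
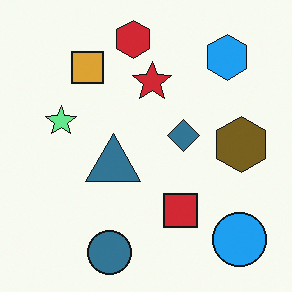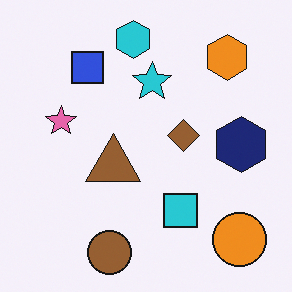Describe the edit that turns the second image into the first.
The image was hue-shifted by a large amount.

Every shape's color has rotated by the same amount around the hue wheel — a uniform hue shift.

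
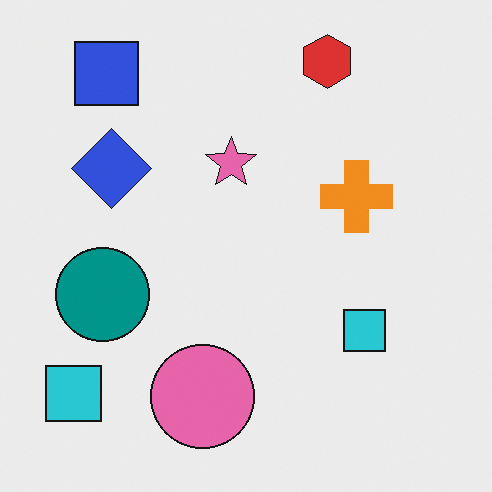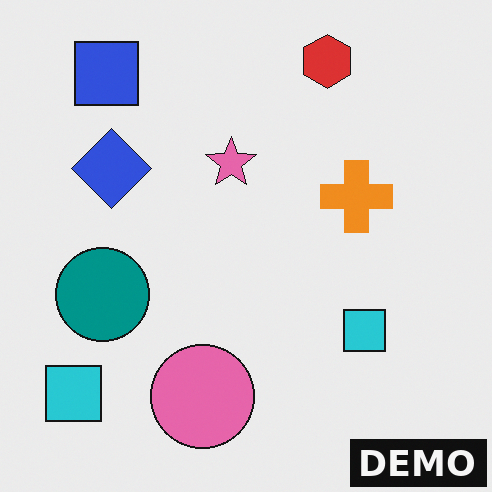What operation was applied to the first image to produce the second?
It was watermarked with the text "DEMO" in the lower-right corner.

A dark label reading "DEMO" appears in the lower-right corner.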